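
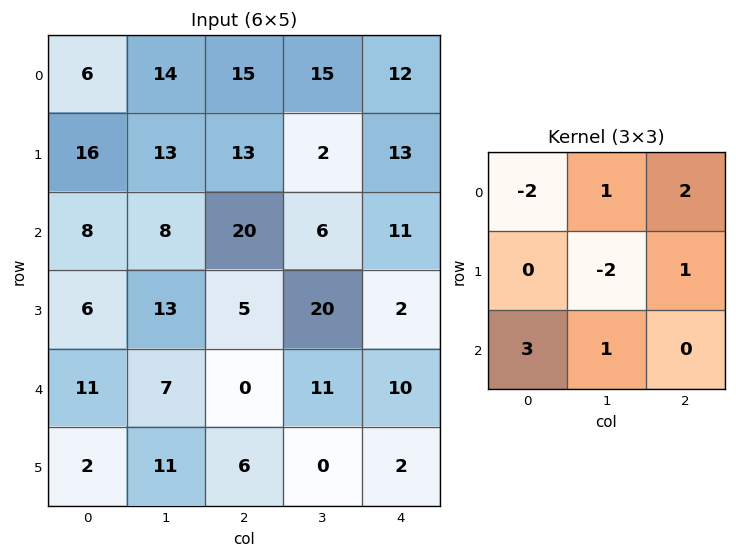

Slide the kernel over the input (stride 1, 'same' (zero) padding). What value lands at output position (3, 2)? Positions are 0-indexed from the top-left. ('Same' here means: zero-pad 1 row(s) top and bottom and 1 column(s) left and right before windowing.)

The receptive field on the zero-padded input at this output position is [8 20 6 / 13 5 20 / 7 0 11]. Elementwise product with the kernel and sum: 8·-2 + 20·1 + 6·2 + 5·-2 + 20·1 + 7·3 + 0·1.

47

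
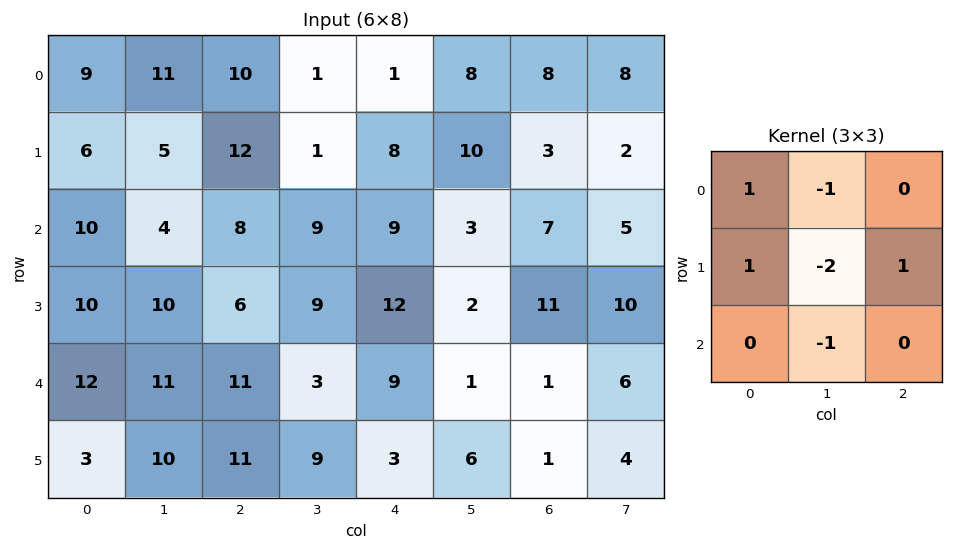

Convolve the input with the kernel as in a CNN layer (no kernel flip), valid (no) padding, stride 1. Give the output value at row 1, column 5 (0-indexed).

-10

The receptive field on the input at this output position is [10 3 2 / 3 7 5 / 2 11 10]. Elementwise product with the kernel and sum: 10·1 + 3·-1 + 3·1 + 7·-2 + 5·1 + 11·-1.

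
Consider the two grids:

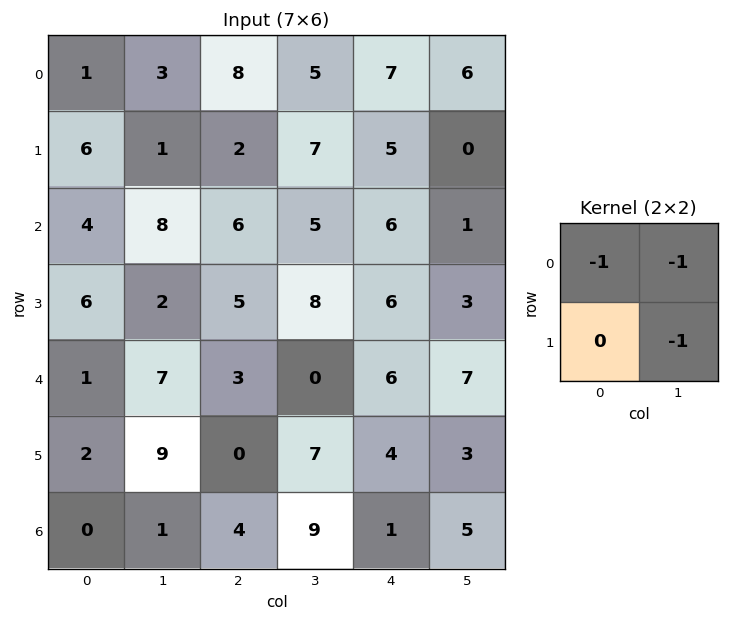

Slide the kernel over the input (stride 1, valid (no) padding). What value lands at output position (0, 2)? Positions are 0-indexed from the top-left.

The receptive field on the input at this output position is [8 5 / 2 7]. Elementwise product with the kernel and sum: 8·-1 + 5·-1 + 7·-1.

-20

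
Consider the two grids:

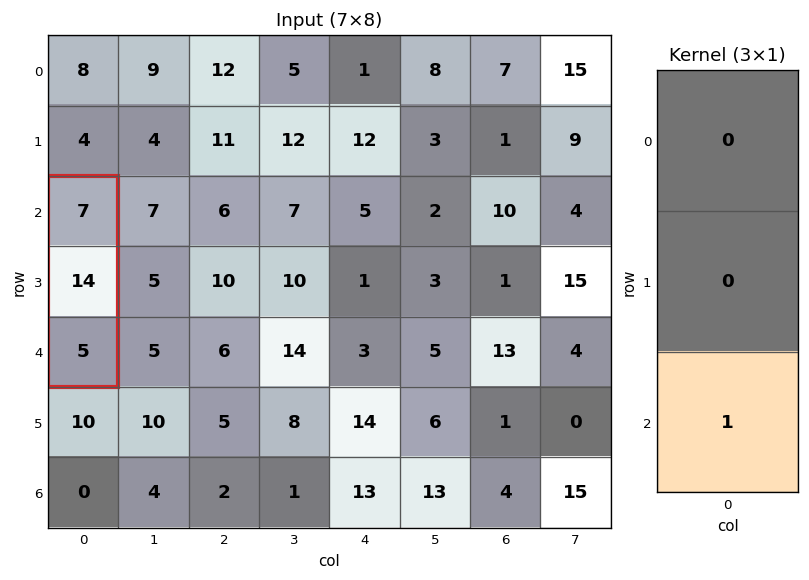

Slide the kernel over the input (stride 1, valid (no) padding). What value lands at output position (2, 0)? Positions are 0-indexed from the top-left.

The receptive field on the input at this output position is [7 / 14 / 5]. Elementwise product with the kernel and sum: 5·1.

5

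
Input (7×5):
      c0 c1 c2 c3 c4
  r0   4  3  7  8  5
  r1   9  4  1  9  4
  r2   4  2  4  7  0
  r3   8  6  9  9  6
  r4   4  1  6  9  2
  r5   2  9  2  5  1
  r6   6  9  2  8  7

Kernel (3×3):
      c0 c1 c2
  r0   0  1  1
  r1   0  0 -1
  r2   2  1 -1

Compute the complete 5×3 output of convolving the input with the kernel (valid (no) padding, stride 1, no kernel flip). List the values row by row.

Output[0,0]: The receptive field on the input at this output position is [4 3 7 / 9 4 1 / 4 2 4]. Elementwise product with the kernel and sum: 3·1 + 7·1 + 1·-1 + 4·2 + 2·1 + 4·-1.
Output[0,1]: The receptive field on the input at this output position is [3 7 8 / 4 1 9 / 2 4 7]. Elementwise product with the kernel and sum: 7·1 + 8·1 + 9·-1 + 2·2 + 4·1 + 7·-1.

15 7 24
14 15 34
0 1 20
20 24 21
24 22 15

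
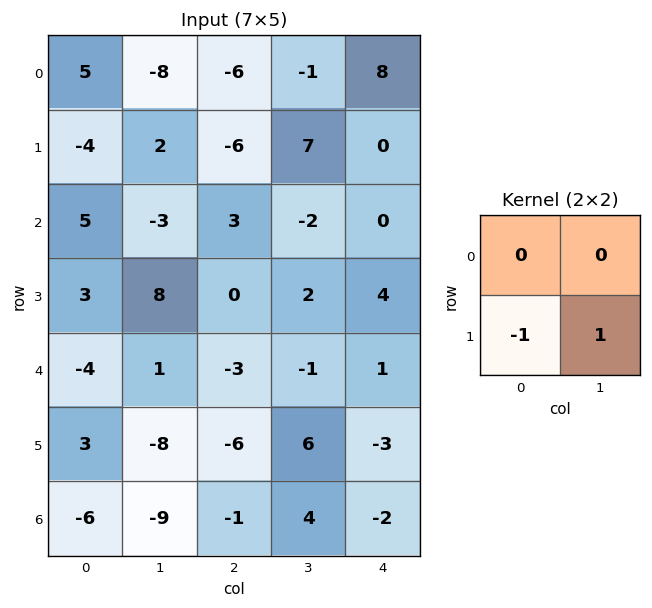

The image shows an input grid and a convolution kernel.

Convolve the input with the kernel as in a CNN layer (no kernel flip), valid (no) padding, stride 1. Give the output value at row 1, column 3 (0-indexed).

2

The receptive field on the input at this output position is [7 0 / -2 0]. Elementwise product with the kernel and sum: -2·-1 + 0·1.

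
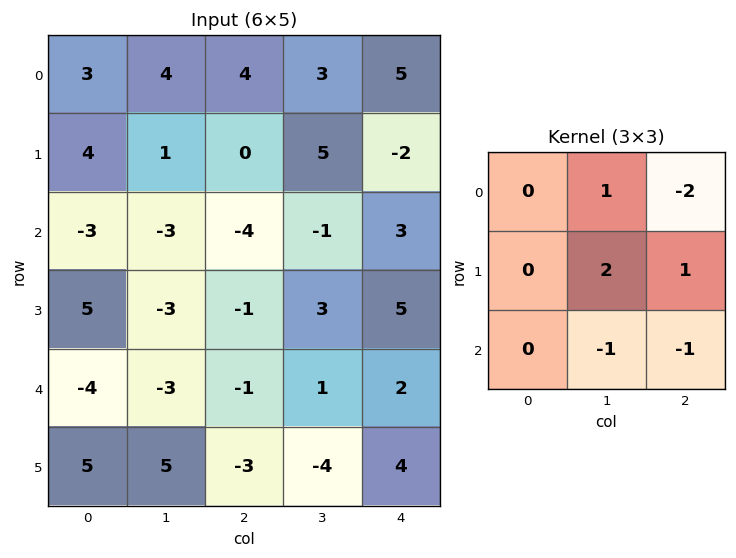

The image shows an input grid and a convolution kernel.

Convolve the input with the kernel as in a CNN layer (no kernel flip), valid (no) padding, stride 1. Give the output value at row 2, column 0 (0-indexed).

The receptive field on the input at this output position is [-3 -3 -4 / 5 -3 -1 / -4 -3 -1]. Elementwise product with the kernel and sum: -3·1 + -4·-2 + -3·2 + -1·1 + -3·-1 + -1·-1.

2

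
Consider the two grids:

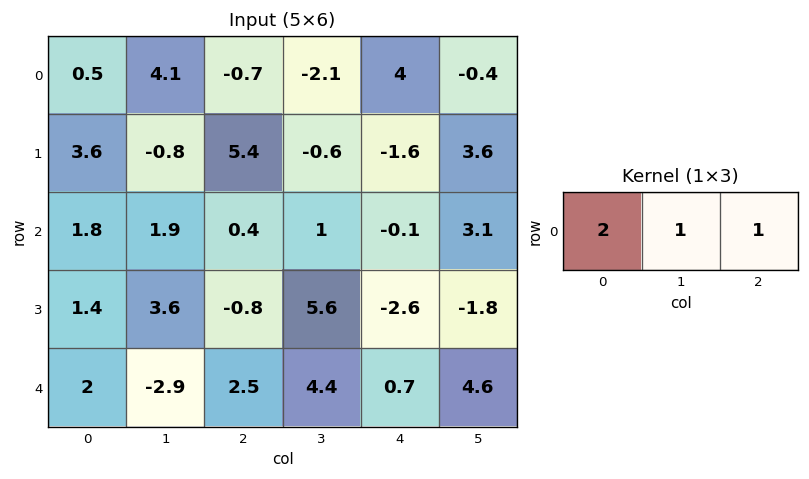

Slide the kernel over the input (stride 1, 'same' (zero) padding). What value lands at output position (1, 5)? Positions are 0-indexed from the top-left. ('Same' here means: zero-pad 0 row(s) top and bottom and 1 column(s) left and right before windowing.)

The receptive field on the zero-padded input at this output position is [-1.6 3.6 0]. Elementwise product with the kernel and sum: -1.6·2 + 3.6·1 + 0·1.

0.4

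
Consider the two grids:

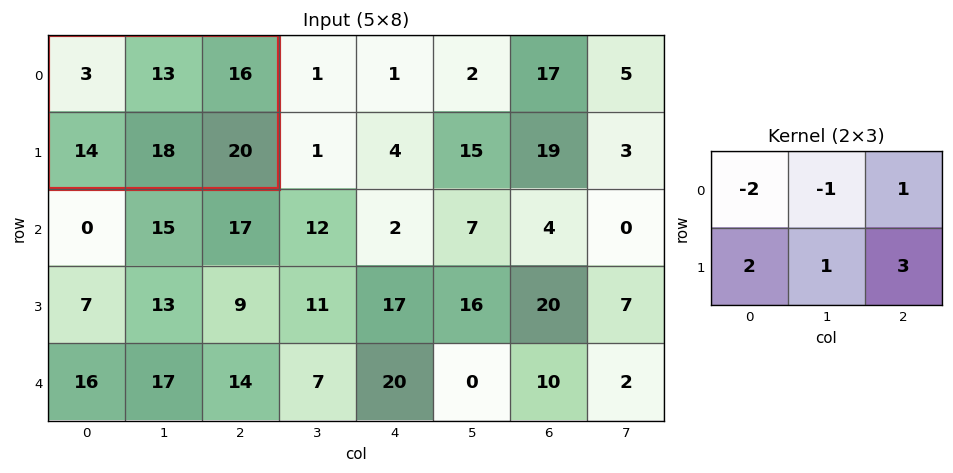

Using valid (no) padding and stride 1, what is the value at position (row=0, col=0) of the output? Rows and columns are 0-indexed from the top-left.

103

The receptive field on the input at this output position is [3 13 16 / 14 18 20]. Elementwise product with the kernel and sum: 3·-2 + 13·-1 + 16·1 + 14·2 + 18·1 + 20·3.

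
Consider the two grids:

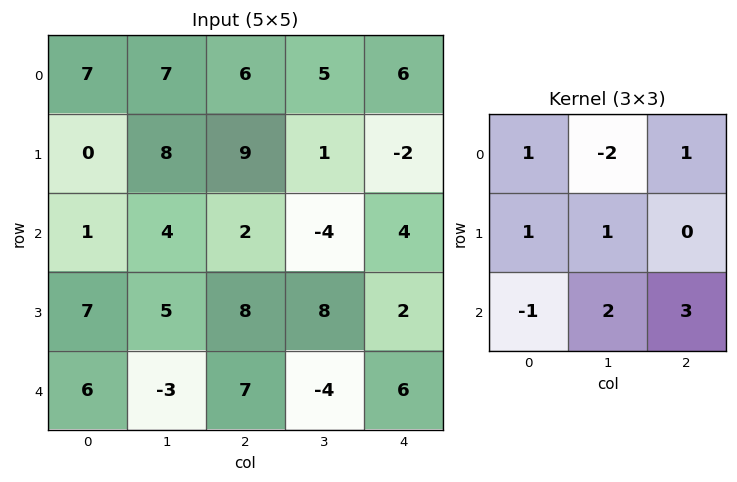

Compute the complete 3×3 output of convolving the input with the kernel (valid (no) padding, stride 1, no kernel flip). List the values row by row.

Output[0,0]: The receptive field on the input at this output position is [7 7 6 / 0 8 9 / 1 4 2]. Elementwise product with the kernel and sum: 7·1 + 7·-2 + 6·1 + 0·1 + 8·1 + 1·-1 + 4·2 + 2·3.
Output[0,1]: The receptive field on the input at this output position is [7 6 5 / 8 9 1 / 4 2 -4]. Elementwise product with the kernel and sum: 7·1 + 6·-2 + 5·1 + 8·1 + 9·1 + 4·-1 + 2·2 + -4·3.

20 5 14
25 32 17
16 14 33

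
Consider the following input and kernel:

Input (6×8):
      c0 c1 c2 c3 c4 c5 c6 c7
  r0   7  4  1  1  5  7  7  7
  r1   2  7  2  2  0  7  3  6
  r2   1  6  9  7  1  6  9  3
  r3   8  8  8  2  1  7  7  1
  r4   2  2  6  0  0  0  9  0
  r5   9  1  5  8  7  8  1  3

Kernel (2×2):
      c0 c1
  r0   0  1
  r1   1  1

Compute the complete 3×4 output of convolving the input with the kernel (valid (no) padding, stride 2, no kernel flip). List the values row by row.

13 5 14 16
22 17 14 11
12 13 15 4

Output[0,0]: The receptive field on the input at this output position is [7 4 / 2 7]. Elementwise product with the kernel and sum: 4·1 + 2·1 + 7·1.
Output[0,1]: The receptive field on the input at this output position is [1 1 / 2 2]. Elementwise product with the kernel and sum: 1·1 + 2·1 + 2·1.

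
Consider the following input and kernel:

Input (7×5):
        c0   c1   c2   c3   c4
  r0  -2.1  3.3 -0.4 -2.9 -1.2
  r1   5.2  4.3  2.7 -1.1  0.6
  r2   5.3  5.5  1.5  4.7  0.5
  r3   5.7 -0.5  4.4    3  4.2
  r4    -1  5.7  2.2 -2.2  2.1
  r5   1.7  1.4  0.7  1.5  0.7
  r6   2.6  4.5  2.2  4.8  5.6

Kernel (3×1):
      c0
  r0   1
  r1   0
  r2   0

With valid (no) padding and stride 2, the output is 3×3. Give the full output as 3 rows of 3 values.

Output[0,0]: The receptive field on the input at this output position is [-2.1 / 5.2 / 5.3]. Elementwise product with the kernel and sum: -2.1·1.

-2.1 -0.4 -1.2
5.3 1.5 0.5
-1 2.2 2.1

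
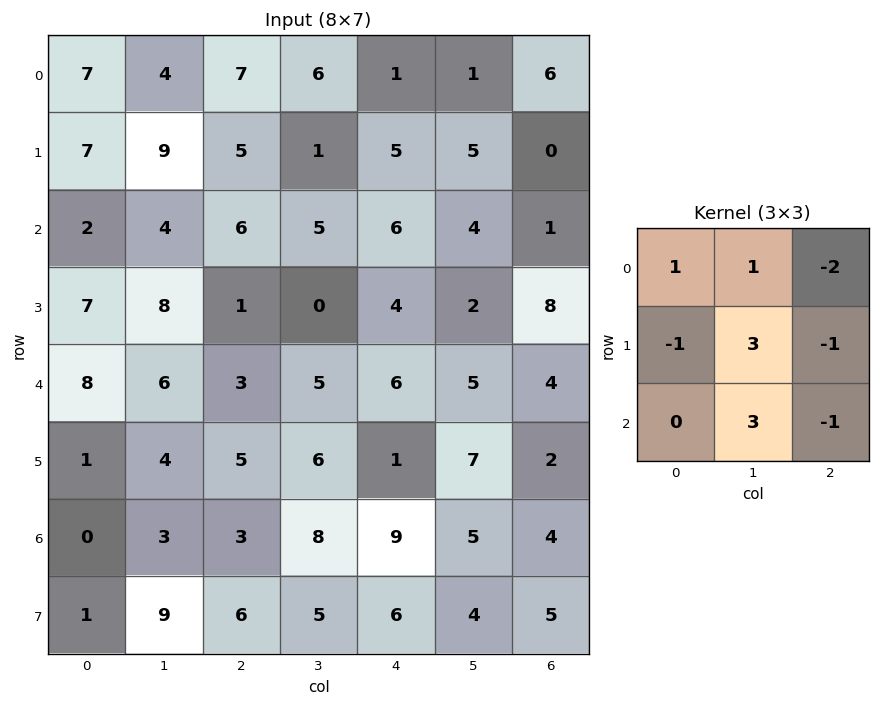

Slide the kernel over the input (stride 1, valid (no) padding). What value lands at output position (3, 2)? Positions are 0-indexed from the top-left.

The receptive field on the input at this output position is [1 0 4 / 3 5 6 / 5 6 1]. Elementwise product with the kernel and sum: 1·1 + 0·1 + 4·-2 + 3·-1 + 5·3 + 6·-1 + 6·3 + 1·-1.

16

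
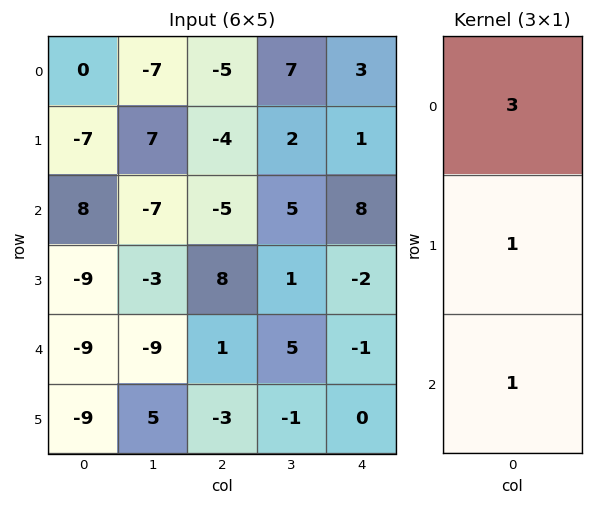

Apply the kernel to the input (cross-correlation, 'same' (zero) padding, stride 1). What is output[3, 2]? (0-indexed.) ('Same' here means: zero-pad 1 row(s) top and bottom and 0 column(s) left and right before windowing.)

-6

The receptive field on the zero-padded input at this output position is [-5 / 8 / 1]. Elementwise product with the kernel and sum: -5·3 + 8·1 + 1·1.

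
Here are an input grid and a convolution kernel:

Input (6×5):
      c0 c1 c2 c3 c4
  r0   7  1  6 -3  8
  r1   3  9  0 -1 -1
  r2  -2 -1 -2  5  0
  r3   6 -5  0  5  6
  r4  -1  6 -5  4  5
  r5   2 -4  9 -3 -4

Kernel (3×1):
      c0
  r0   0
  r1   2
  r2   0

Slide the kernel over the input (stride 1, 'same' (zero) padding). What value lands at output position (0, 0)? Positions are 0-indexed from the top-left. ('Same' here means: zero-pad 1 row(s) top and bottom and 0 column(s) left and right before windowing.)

The receptive field on the zero-padded input at this output position is [0 / 7 / 3]. Elementwise product with the kernel and sum: 7·2.

14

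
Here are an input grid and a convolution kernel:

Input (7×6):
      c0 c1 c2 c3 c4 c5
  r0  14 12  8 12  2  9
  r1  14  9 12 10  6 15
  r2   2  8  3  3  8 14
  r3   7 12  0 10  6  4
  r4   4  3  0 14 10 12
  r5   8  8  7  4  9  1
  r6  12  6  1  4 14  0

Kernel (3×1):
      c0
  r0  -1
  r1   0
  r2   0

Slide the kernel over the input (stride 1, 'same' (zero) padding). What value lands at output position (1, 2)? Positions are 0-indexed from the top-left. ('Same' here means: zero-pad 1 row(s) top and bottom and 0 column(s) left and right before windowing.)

-8

The receptive field on the zero-padded input at this output position is [8 / 12 / 3]. Elementwise product with the kernel and sum: 8·-1.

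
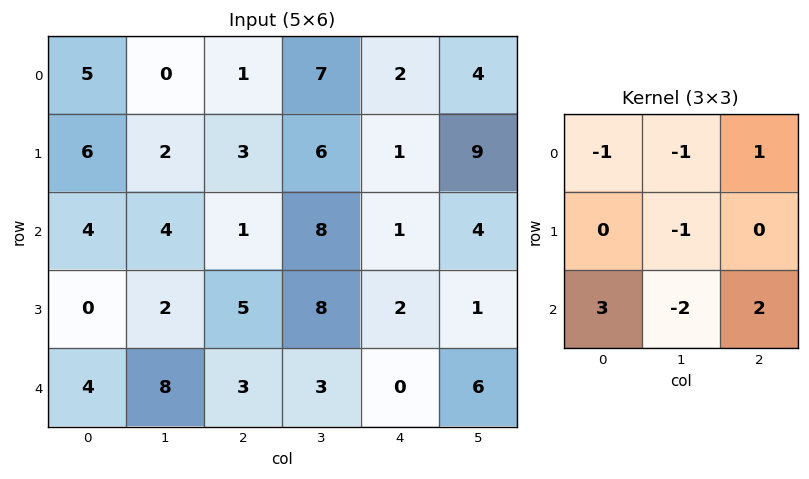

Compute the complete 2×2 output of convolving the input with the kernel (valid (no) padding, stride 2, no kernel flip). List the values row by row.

0 -23
-7 -13

Output[0,0]: The receptive field on the input at this output position is [5 0 1 / 6 2 3 / 4 4 1]. Elementwise product with the kernel and sum: 5·-1 + 0·-1 + 1·1 + 2·-1 + 4·3 + 4·-2 + 1·2.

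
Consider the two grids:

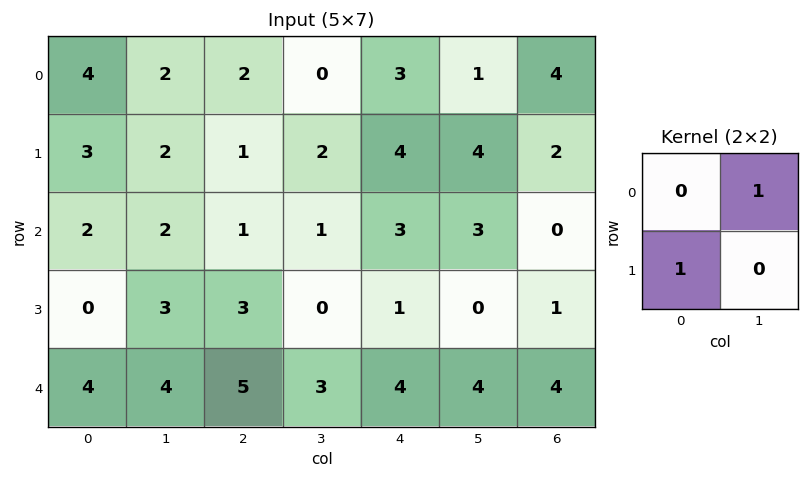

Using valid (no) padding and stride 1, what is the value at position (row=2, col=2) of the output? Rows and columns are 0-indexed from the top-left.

The receptive field on the input at this output position is [1 1 / 3 0]. Elementwise product with the kernel and sum: 1·1 + 3·1.

4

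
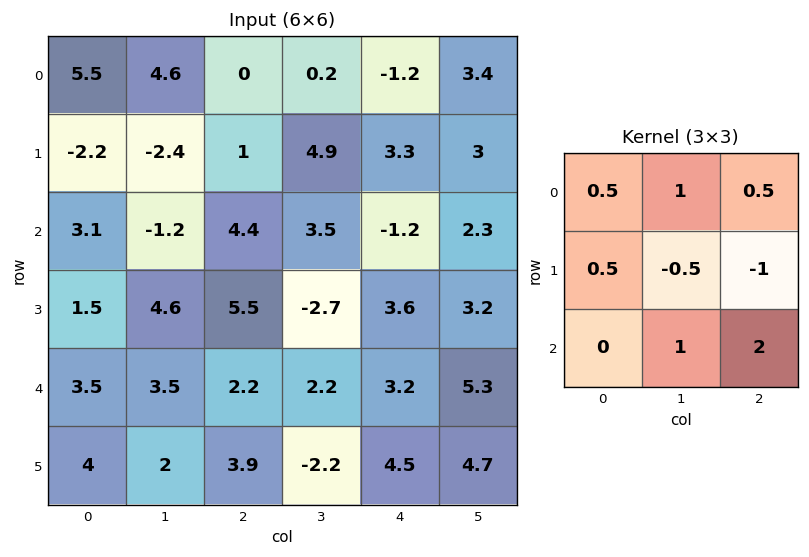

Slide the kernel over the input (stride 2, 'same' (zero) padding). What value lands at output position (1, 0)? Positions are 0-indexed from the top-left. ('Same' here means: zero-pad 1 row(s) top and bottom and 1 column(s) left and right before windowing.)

6.95

The receptive field on the zero-padded input at this output position is [0 -2.2 -2.4 / 0 3.1 -1.2 / 0 1.5 4.6]. Elementwise product with the kernel and sum: 0·0.5 + -2.2·1 + -2.4·0.5 + 0·0.5 + 3.1·-0.5 + -1.2·-1 + 1.5·1 + 4.6·2.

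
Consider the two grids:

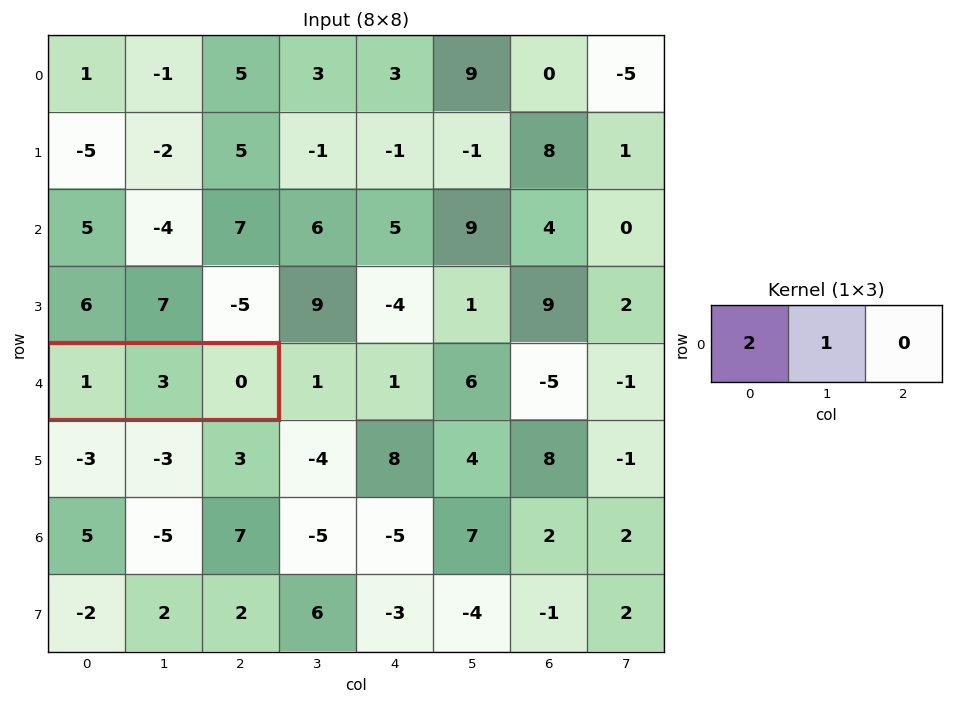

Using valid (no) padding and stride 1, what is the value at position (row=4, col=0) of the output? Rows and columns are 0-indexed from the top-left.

5

The receptive field on the input at this output position is [1 3 0]. Elementwise product with the kernel and sum: 1·2 + 3·1.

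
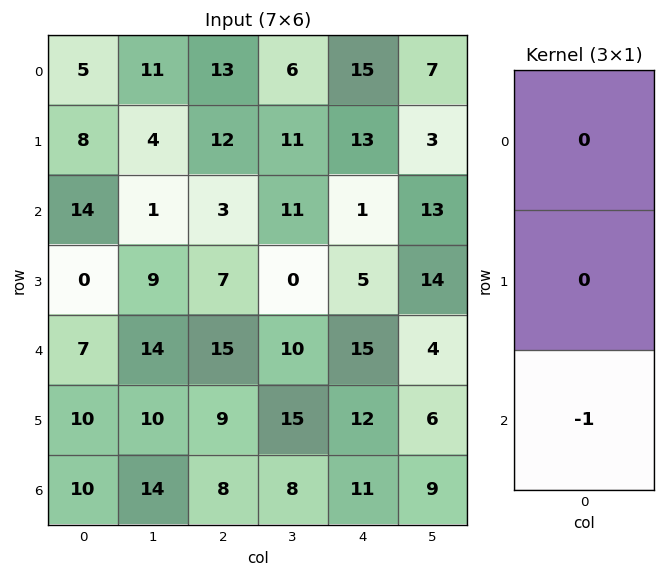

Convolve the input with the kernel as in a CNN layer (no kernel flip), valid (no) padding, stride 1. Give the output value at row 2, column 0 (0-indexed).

-7

The receptive field on the input at this output position is [14 / 0 / 7]. Elementwise product with the kernel and sum: 7·-1.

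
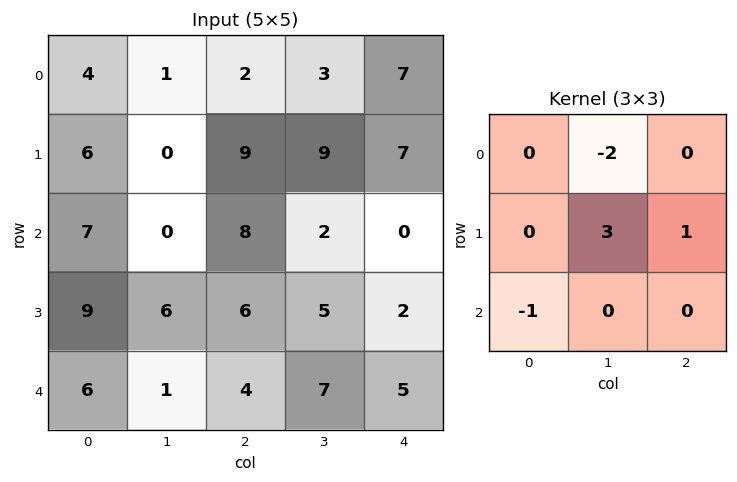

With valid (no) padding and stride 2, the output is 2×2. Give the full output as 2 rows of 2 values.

Output[0,0]: The receptive field on the input at this output position is [4 1 2 / 6 0 9 / 7 0 8]. Elementwise product with the kernel and sum: 1·-2 + 0·3 + 9·1 + 7·-1.

0 20
18 9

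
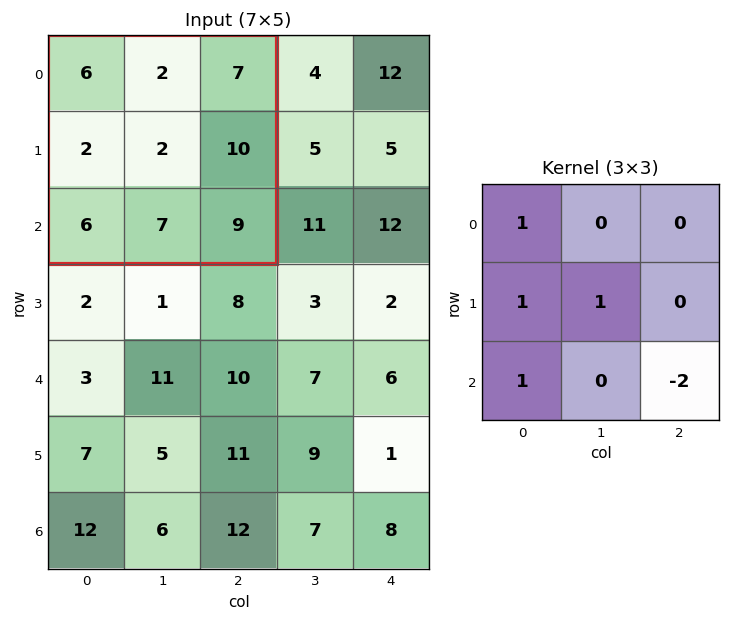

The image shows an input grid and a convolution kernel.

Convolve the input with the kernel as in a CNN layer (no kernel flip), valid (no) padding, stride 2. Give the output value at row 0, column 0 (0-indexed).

The receptive field on the input at this output position is [6 2 7 / 2 2 10 / 6 7 9]. Elementwise product with the kernel and sum: 6·1 + 2·1 + 2·1 + 6·1 + 9·-2.

-2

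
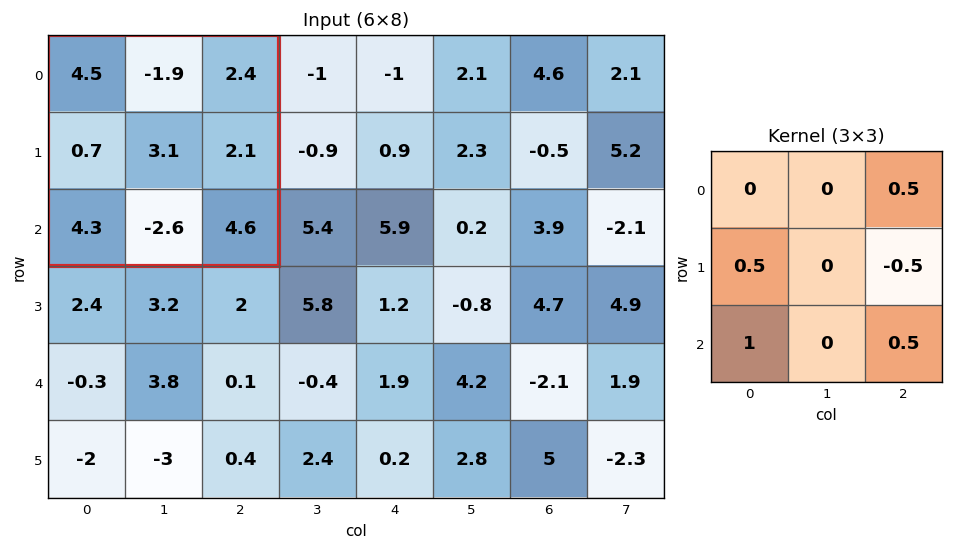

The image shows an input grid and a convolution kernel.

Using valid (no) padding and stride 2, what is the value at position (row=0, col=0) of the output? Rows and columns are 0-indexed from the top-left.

The receptive field on the input at this output position is [4.5 -1.9 2.4 / 0.7 3.1 2.1 / 4.3 -2.6 4.6]. Elementwise product with the kernel and sum: 2.4·0.5 + 0.7·0.5 + 2.1·-0.5 + 4.3·1 + 4.6·0.5.

7.1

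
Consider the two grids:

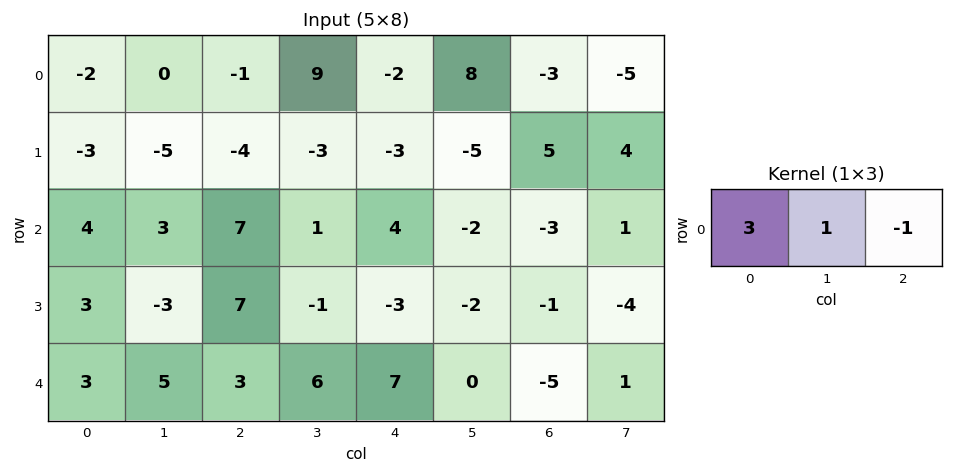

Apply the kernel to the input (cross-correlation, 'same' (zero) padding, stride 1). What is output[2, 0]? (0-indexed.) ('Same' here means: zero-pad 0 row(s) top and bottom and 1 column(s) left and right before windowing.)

The receptive field on the zero-padded input at this output position is [0 4 3]. Elementwise product with the kernel and sum: 0·3 + 4·1 + 3·-1.

1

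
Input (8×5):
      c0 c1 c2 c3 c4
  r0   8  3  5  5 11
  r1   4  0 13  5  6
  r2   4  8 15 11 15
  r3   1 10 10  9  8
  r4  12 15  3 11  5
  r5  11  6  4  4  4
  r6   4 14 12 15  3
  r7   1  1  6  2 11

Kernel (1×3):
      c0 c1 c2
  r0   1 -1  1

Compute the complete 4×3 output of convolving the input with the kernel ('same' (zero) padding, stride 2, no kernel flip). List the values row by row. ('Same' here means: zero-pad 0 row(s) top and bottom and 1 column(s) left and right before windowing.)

Output[0,0]: The receptive field on the zero-padded input at this output position is [0 8 3]. Elementwise product with the kernel and sum: 0·1 + 8·-1 + 3·1.

-5 3 -6
4 4 -4
3 23 6
10 17 12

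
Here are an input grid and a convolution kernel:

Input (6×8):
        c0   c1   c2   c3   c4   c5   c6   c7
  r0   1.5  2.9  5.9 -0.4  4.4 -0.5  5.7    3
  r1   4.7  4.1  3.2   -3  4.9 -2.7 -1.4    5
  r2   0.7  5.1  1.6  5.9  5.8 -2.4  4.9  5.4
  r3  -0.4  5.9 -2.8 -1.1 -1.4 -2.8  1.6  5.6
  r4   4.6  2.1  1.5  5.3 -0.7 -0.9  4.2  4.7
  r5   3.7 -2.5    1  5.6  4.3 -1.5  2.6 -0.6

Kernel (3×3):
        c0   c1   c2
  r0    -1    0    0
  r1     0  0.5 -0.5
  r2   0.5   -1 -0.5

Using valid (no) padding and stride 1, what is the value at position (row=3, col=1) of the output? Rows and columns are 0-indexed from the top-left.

-12.85

The receptive field on the input at this output position is [5.9 -2.8 -1.1 / 2.1 1.5 5.3 / -2.5 1 5.6]. Elementwise product with the kernel and sum: 5.9·-1 + 1.5·0.5 + 5.3·-0.5 + -2.5·0.5 + 1·-1 + 5.6·-0.5.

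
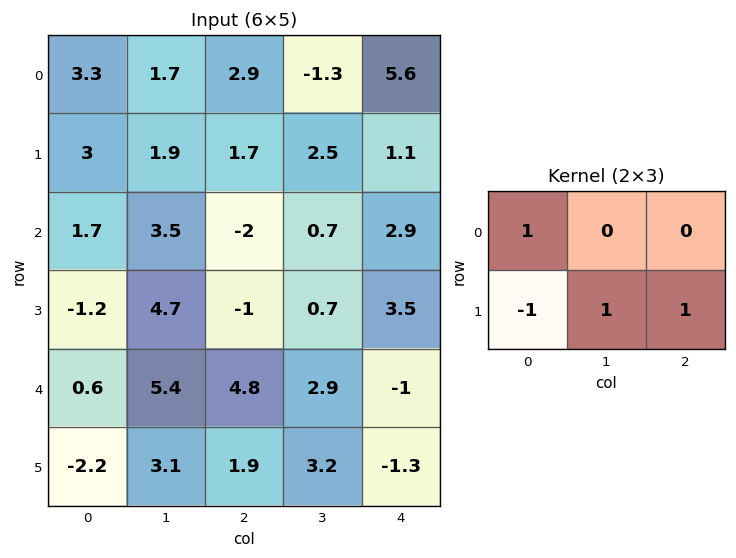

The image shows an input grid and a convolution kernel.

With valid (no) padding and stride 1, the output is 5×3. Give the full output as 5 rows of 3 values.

3.9 4 4.8
2.8 -2.9 7.3
6.6 -1.5 3.2
8.4 7 -3.9
7.8 7.4 4.8

Output[0,0]: The receptive field on the input at this output position is [3.3 1.7 2.9 / 3 1.9 1.7]. Elementwise product with the kernel and sum: 3.3·1 + 3·-1 + 1.9·1 + 1.7·1.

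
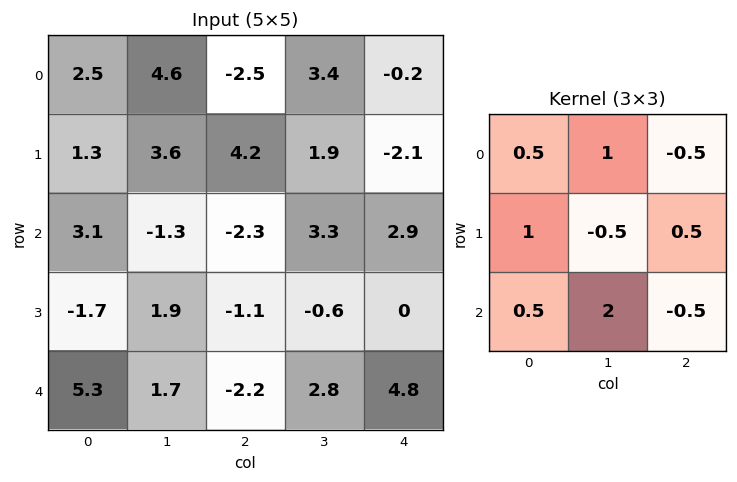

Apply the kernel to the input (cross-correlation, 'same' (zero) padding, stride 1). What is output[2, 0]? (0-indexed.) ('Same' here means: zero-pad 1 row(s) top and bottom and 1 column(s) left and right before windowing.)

The receptive field on the zero-padded input at this output position is [0 1.3 3.6 / 0 3.1 -1.3 / 0 -1.7 1.9]. Elementwise product with the kernel and sum: 0·0.5 + 1.3·1 + 3.6·-0.5 + 0·1 + 3.1·-0.5 + -1.3·0.5 + 0·0.5 + -1.7·2 + 1.9·-0.5.

-7.05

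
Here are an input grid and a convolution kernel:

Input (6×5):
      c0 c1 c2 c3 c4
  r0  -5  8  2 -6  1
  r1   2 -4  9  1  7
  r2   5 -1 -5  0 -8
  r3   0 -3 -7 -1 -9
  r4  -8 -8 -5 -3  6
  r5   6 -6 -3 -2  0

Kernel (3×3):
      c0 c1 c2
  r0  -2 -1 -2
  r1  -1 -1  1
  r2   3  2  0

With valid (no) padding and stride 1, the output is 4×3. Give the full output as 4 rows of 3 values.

22 -23 -18
-33 -20 -59
-43 -18 4
34 1 34

Output[0,0]: The receptive field on the input at this output position is [-5 8 2 / 2 -4 9 / 5 -1 -5]. Elementwise product with the kernel and sum: -5·-2 + 8·-1 + 2·-2 + 2·-1 + -4·-1 + 9·1 + 5·3 + -1·2.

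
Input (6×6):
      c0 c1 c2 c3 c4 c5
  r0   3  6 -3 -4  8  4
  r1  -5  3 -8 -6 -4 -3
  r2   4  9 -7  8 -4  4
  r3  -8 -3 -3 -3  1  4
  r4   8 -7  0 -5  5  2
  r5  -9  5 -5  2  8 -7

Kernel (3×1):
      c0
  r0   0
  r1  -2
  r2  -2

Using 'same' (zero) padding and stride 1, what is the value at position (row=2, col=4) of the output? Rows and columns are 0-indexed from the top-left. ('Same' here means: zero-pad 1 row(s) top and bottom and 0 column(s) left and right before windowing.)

The receptive field on the zero-padded input at this output position is [-4 / -4 / 1]. Elementwise product with the kernel and sum: -4·-2 + 1·-2.

6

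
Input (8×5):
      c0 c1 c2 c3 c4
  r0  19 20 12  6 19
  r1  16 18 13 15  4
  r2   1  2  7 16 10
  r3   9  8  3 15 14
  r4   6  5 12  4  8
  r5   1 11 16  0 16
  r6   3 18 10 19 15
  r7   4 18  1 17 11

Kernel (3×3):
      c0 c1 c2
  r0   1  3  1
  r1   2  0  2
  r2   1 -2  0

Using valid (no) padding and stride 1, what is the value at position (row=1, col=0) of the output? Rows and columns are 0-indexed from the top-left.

The receptive field on the input at this output position is [16 18 13 / 1 2 7 / 9 8 3]. Elementwise product with the kernel and sum: 16·1 + 18·3 + 13·1 + 1·2 + 7·2 + 9·1 + 8·-2.

92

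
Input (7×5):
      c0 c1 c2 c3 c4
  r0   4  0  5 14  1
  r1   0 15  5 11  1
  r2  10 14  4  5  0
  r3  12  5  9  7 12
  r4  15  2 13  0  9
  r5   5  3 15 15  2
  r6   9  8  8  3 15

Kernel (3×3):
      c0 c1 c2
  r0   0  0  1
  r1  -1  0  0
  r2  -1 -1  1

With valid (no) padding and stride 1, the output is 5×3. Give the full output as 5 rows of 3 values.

Output[0,0]: The receptive field on the input at this output position is [4 0 5 / 0 15 5 / 10 14 4]. Elementwise product with the kernel and sum: 5·1 + 0·-1 + 10·-1 + 14·-1 + 4·1.

-15 -14 -13
-13 -10 -7
-12 -15 -13
1 2 -29
-1 -16 -2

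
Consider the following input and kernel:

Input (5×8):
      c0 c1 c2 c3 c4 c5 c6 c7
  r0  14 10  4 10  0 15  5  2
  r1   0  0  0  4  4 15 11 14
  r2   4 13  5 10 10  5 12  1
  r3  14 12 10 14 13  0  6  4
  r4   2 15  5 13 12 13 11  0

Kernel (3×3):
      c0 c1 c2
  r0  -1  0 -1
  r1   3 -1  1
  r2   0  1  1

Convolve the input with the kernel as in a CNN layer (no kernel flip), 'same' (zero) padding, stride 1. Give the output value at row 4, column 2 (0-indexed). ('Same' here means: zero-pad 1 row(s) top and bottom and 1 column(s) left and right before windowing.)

The receptive field on the zero-padded input at this output position is [12 10 14 / 15 5 13 / 0 0 0]. Elementwise product with the kernel and sum: 12·-1 + 14·-1 + 15·3 + 5·-1 + 13·1 + 0·1 + 0·1.

27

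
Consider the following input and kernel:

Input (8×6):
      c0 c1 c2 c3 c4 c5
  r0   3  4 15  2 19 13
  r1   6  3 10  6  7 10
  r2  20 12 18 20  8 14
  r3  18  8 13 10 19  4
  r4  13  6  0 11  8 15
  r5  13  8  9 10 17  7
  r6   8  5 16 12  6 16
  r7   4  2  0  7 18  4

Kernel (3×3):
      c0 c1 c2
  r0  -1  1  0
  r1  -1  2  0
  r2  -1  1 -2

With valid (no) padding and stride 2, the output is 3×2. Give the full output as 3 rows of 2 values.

Output[0,0]: The receptive field on the input at this output position is [3 4 15 / 6 3 10 / 20 12 18]. Elementwise product with the kernel and sum: 3·-1 + 4·1 + 6·-1 + 3·2 + 20·-1 + 12·1 + 18·-2.

-43 -25
-17 4
-39 6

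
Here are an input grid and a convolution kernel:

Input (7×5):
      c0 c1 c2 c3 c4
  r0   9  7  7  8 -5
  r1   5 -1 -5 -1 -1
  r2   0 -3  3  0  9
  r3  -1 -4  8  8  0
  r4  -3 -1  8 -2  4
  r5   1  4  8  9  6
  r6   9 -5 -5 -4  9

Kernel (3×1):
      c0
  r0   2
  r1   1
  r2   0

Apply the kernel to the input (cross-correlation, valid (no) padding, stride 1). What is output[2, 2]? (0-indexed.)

The receptive field on the input at this output position is [3 / 8 / 8]. Elementwise product with the kernel and sum: 3·2 + 8·1.

14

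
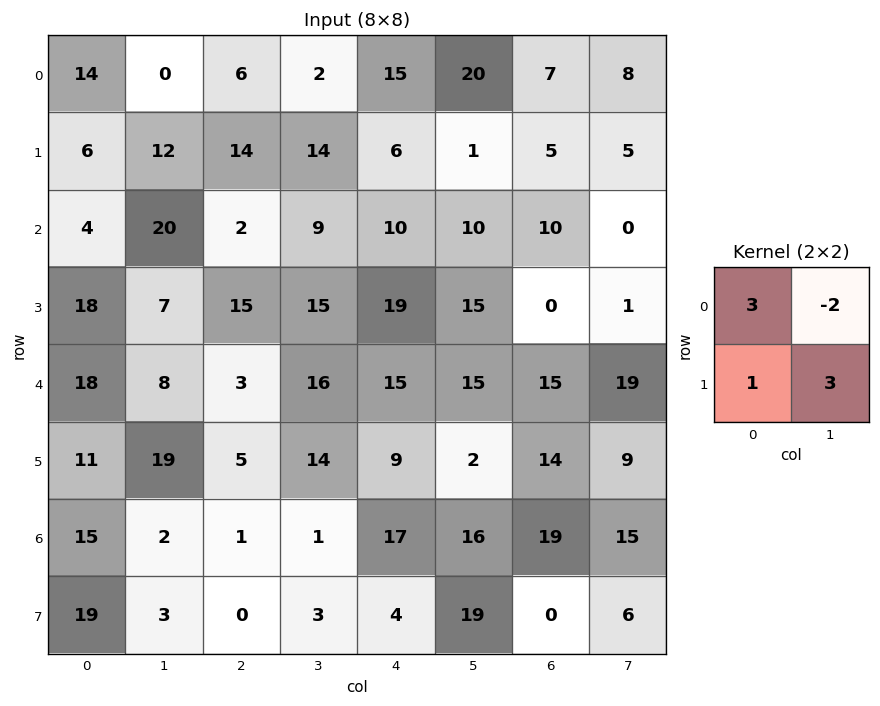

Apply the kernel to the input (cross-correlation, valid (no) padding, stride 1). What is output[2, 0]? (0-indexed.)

The receptive field on the input at this output position is [4 20 / 18 7]. Elementwise product with the kernel and sum: 4·3 + 20·-2 + 18·1 + 7·3.

11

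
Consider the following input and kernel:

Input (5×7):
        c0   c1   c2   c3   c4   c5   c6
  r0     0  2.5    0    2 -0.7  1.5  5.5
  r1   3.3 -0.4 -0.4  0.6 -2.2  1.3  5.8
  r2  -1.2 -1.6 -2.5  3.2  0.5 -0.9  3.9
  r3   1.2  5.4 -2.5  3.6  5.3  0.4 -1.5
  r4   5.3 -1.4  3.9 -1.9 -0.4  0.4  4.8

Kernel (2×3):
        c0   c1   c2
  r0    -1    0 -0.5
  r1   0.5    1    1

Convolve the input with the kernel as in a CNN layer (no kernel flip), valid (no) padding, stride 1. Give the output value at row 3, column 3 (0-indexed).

The receptive field on the input at this output position is [3.6 5.3 0.4 / -1.9 -0.4 0.4]. Elementwise product with the kernel and sum: 3.6·-1 + 0.4·-0.5 + -1.9·0.5 + -0.4·1 + 0.4·1.

-4.75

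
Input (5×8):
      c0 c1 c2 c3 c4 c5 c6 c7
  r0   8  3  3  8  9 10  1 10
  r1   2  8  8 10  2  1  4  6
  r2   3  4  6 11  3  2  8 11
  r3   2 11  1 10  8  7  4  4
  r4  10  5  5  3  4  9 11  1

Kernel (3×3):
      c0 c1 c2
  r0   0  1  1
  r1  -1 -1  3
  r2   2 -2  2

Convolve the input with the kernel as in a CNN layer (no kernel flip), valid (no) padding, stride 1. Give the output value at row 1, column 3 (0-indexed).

The receptive field on the input at this output position is [10 2 1 / 11 3 2 / 10 8 7]. Elementwise product with the kernel and sum: 2·1 + 1·1 + 11·-1 + 3·-1 + 2·3 + 10·2 + 8·-2 + 7·2.

13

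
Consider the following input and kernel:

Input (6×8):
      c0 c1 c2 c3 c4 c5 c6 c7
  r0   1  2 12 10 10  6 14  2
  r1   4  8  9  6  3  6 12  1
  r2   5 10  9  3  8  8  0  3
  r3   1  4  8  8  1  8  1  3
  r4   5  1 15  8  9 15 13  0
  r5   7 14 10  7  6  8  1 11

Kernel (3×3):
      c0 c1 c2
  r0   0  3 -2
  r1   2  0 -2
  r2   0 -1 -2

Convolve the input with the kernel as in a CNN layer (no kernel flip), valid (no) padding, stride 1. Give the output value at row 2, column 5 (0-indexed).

The receptive field on the input at this output position is [8 0 3 / 8 1 3 / 15 13 0]. Elementwise product with the kernel and sum: 0·3 + 3·-2 + 8·2 + 3·-2 + 13·-1 + 0·-2.

-9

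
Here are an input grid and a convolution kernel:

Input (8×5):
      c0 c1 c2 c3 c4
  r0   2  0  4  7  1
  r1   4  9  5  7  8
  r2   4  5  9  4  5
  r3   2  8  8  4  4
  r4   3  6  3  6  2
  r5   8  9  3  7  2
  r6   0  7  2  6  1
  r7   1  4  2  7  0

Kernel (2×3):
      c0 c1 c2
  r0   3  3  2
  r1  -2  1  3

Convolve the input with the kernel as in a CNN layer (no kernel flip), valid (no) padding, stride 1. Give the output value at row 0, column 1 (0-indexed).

The receptive field on the input at this output position is [0 4 7 / 9 5 7]. Elementwise product with the kernel and sum: 0·3 + 4·3 + 7·2 + 9·-2 + 5·1 + 7·3.

34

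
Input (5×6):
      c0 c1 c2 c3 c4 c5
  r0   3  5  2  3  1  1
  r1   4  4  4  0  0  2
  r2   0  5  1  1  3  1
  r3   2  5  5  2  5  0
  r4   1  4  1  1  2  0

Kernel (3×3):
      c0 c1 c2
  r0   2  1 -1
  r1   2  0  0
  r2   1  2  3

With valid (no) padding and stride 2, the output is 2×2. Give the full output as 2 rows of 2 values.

30 26
20 19

Output[0,0]: The receptive field on the input at this output position is [3 5 2 / 4 4 4 / 0 5 1]. Elementwise product with the kernel and sum: 3·2 + 5·1 + 2·-1 + 4·2 + 0·1 + 5·2 + 1·3.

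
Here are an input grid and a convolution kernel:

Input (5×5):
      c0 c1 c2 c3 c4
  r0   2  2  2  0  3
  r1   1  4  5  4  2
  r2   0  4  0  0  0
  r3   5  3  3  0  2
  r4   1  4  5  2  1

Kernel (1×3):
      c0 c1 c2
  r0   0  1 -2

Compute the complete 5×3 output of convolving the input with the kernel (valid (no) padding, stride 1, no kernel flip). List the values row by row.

-2 2 -6
-6 -3 0
4 0 0
-3 3 -4
-6 1 0

Output[0,0]: The receptive field on the input at this output position is [2 2 2]. Elementwise product with the kernel and sum: 2·1 + 2·-2.
Output[0,1]: The receptive field on the input at this output position is [2 2 0]. Elementwise product with the kernel and sum: 2·1 + 0·-2.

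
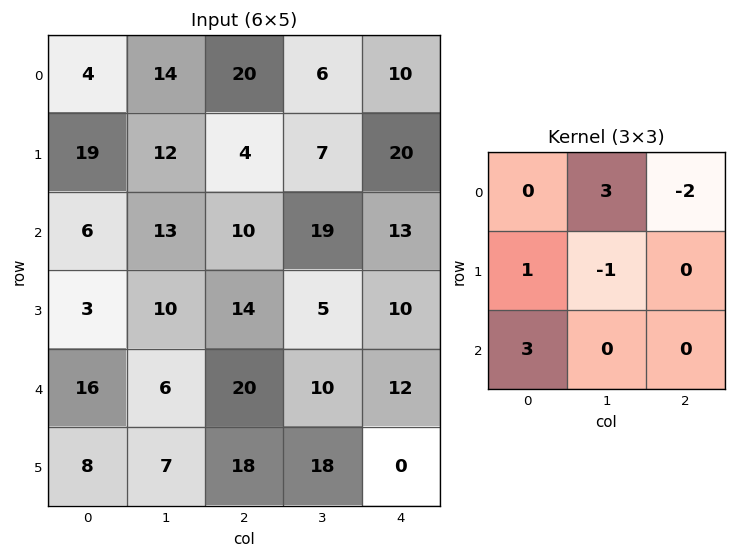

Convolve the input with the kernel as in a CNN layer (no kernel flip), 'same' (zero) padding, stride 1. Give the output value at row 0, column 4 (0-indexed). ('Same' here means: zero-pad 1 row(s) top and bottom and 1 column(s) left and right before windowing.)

The receptive field on the zero-padded input at this output position is [0 0 0 / 6 10 0 / 7 20 0]. Elementwise product with the kernel and sum: 0·3 + 0·-2 + 6·1 + 10·-1 + 7·3.

17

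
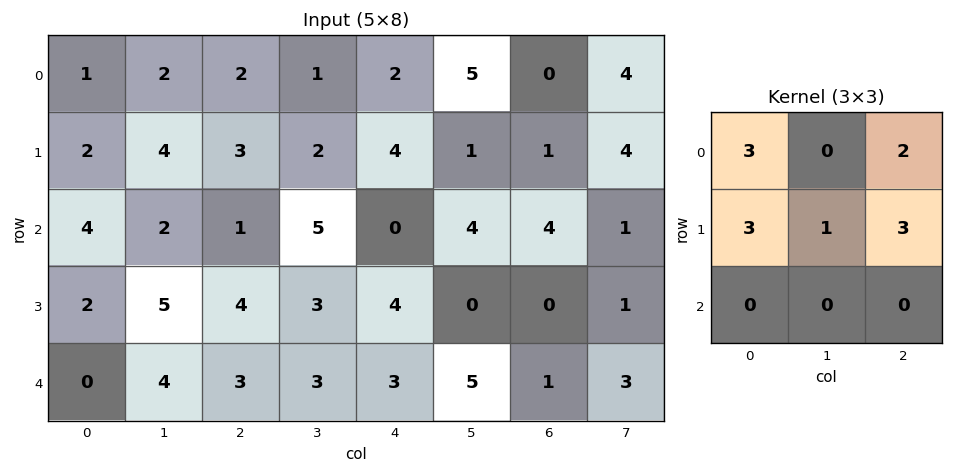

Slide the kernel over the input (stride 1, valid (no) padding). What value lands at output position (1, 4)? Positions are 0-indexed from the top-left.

30

The receptive field on the input at this output position is [4 1 1 / 0 4 4 / 4 0 0]. Elementwise product with the kernel and sum: 4·3 + 1·2 + 0·3 + 4·1 + 4·3.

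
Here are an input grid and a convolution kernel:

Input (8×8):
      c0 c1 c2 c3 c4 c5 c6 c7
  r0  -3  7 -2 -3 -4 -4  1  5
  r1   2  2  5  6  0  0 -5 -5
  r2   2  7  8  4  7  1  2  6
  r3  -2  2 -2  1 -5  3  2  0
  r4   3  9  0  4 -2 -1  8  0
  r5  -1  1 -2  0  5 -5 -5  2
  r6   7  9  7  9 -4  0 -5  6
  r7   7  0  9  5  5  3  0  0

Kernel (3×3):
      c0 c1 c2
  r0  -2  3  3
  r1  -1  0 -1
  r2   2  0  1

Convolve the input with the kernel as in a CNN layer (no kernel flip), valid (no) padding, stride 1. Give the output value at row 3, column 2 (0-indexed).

-5

The receptive field on the input at this output position is [-2 1 -5 / 0 4 -2 / -2 0 5]. Elementwise product with the kernel and sum: -2·-2 + 1·3 + -5·3 + 0·-1 + -2·-1 + -2·2 + 5·1.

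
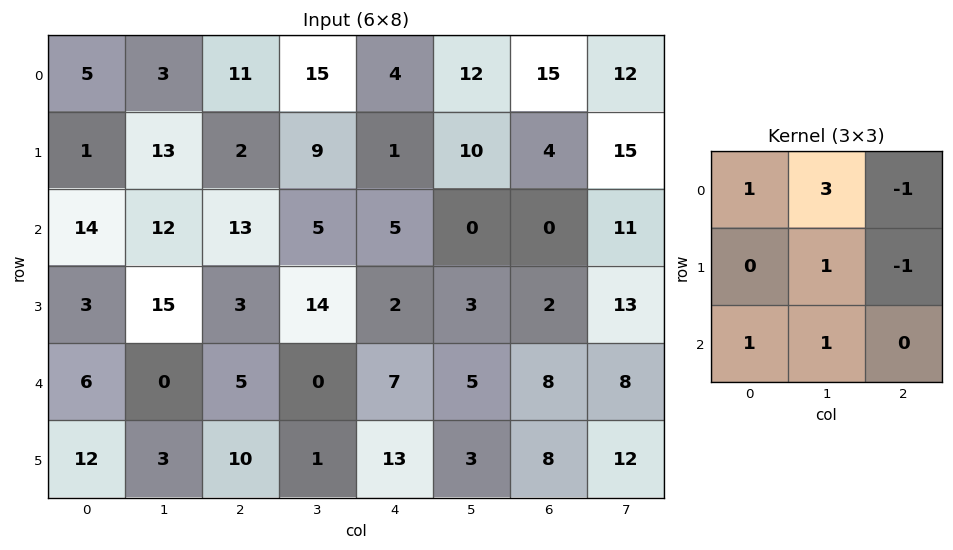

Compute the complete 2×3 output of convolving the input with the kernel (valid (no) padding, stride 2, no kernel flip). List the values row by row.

40 78 36
55 40 18

Output[0,0]: The receptive field on the input at this output position is [5 3 11 / 1 13 2 / 14 12 13]. Elementwise product with the kernel and sum: 5·1 + 3·3 + 11·-1 + 13·1 + 2·-1 + 14·1 + 12·1.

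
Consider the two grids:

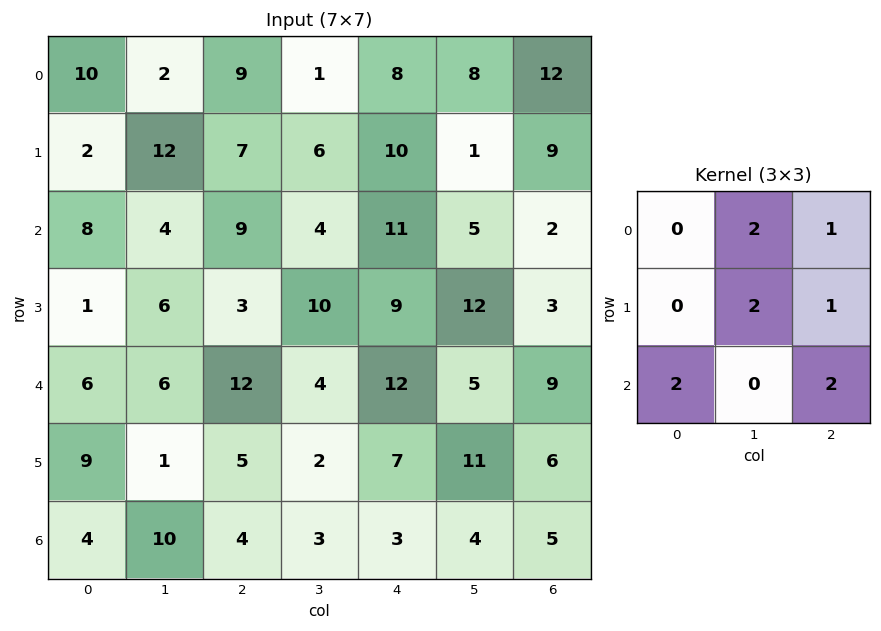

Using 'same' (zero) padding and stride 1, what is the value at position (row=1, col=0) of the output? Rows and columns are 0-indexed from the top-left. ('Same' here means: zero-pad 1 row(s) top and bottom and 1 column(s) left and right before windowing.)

46

The receptive field on the zero-padded input at this output position is [0 10 2 / 0 2 12 / 0 8 4]. Elementwise product with the kernel and sum: 10·2 + 2·1 + 2·2 + 12·1 + 0·2 + 4·2.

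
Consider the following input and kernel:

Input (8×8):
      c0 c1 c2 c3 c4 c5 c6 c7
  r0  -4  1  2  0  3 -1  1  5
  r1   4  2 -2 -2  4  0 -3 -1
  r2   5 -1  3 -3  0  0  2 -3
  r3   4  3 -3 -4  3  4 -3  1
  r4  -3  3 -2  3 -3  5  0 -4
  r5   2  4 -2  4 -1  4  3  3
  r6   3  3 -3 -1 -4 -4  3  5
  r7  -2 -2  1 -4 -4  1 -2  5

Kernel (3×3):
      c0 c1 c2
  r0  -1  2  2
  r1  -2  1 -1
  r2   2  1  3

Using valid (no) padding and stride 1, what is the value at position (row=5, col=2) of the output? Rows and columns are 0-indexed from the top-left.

3

The receptive field on the input at this output position is [-2 4 -1 / -3 -1 -4 / 1 -4 -4]. Elementwise product with the kernel and sum: -2·-1 + 4·2 + -1·2 + -3·-2 + -1·1 + -4·-1 + 1·2 + -4·1 + -4·3.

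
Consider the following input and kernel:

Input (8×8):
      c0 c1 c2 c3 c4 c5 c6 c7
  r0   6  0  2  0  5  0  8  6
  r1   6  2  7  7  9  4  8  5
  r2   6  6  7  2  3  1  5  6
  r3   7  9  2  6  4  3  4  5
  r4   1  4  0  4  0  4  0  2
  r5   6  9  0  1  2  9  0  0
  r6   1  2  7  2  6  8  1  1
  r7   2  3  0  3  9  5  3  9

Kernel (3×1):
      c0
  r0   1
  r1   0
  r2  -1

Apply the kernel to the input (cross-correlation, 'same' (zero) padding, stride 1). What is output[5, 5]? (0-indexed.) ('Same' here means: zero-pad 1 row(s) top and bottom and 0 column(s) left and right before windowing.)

-4

The receptive field on the zero-padded input at this output position is [4 / 9 / 8]. Elementwise product with the kernel and sum: 4·1 + 8·-1.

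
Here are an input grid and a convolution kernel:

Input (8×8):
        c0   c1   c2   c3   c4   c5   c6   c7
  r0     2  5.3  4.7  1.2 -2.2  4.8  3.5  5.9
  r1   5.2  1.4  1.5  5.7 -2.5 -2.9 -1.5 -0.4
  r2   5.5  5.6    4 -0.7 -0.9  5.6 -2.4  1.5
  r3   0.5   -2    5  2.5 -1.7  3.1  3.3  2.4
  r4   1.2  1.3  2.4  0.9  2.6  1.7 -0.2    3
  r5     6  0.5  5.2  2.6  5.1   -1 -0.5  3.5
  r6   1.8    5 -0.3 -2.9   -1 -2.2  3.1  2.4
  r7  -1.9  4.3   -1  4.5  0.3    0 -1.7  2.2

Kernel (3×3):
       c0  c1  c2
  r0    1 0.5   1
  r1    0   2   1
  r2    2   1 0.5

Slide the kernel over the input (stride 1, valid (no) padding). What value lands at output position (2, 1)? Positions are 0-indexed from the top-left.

24.85

The receptive field on the input at this output position is [5.6 4 -0.7 / -2 5 2.5 / 1.3 2.4 0.9]. Elementwise product with the kernel and sum: 5.6·1 + 4·0.5 + -0.7·1 + 5·2 + 2.5·1 + 1.3·2 + 2.4·1 + 0.9·0.5.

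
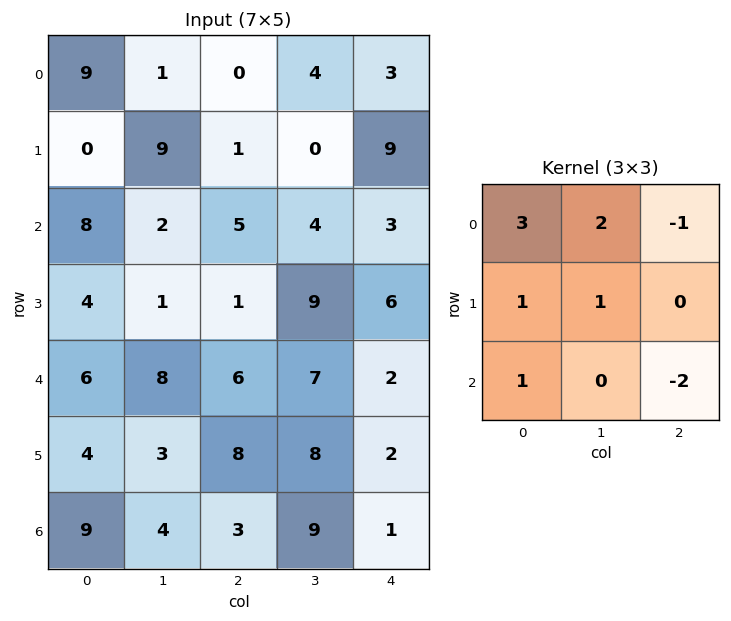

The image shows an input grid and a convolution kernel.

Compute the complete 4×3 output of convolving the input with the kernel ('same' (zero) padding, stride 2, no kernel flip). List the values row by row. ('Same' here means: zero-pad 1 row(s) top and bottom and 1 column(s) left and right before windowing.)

-9 10 7
-3 19 34
7 -3 56
14 24 38

Output[0,0]: The receptive field on the zero-padded input at this output position is [0 0 0 / 0 9 1 / 0 0 9]. Elementwise product with the kernel and sum: 0·3 + 0·2 + 0·-1 + 0·1 + 9·1 + 0·1 + 9·-2.
Output[0,1]: The receptive field on the zero-padded input at this output position is [0 0 0 / 1 0 4 / 9 1 0]. Elementwise product with the kernel and sum: 0·3 + 0·2 + 0·-1 + 1·1 + 0·1 + 9·1 + 0·-2.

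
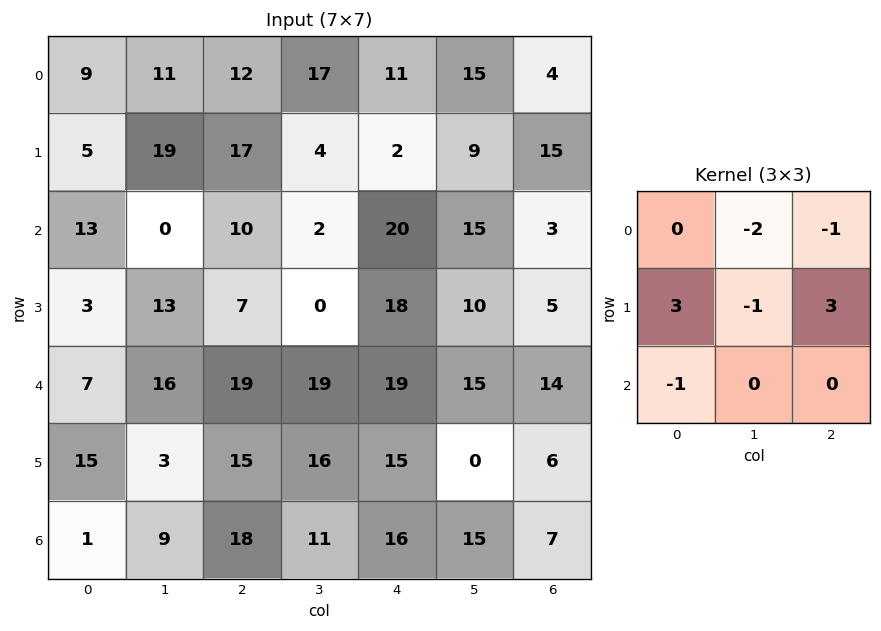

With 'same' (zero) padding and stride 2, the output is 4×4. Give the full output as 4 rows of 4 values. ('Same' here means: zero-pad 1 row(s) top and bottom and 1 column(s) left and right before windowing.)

Output[0,0]: The receptive field on the zero-padded input at this output position is [0 0 0 / 0 9 11 / 0 5 19]. Elementwise product with the kernel and sum: 0·-2 + 0·-1 + 0·3 + 9·-1 + 11·3 + 0·-1.

24 53 81 32
-42 -55 18 2
22 69 21 21
-7 -4 32 26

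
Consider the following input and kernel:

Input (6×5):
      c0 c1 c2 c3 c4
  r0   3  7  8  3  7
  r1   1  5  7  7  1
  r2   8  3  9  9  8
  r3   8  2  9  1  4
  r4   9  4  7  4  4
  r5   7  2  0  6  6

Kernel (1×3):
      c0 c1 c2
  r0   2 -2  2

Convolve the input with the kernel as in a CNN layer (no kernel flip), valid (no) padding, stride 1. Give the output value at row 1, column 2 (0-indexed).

2

The receptive field on the input at this output position is [7 7 1]. Elementwise product with the kernel and sum: 7·2 + 7·-2 + 1·2.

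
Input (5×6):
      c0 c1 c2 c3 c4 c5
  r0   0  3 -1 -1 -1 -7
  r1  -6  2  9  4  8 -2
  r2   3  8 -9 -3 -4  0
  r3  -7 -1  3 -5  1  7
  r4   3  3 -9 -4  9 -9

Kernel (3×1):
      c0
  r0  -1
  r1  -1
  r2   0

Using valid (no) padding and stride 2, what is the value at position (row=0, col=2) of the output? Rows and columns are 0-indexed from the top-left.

The receptive field on the input at this output position is [-1 / 8 / -4]. Elementwise product with the kernel and sum: -1·-1 + 8·-1.

-7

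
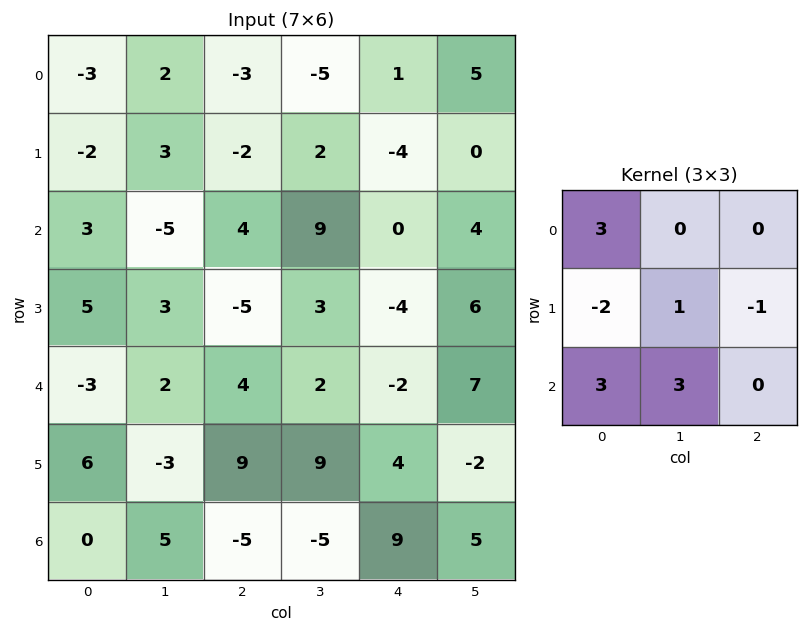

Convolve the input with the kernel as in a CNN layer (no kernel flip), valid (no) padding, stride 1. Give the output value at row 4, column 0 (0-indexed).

-18

The receptive field on the input at this output position is [-3 2 4 / 6 -3 9 / 0 5 -5]. Elementwise product with the kernel and sum: -3·3 + 6·-2 + -3·1 + 9·-1 + 0·3 + 5·3.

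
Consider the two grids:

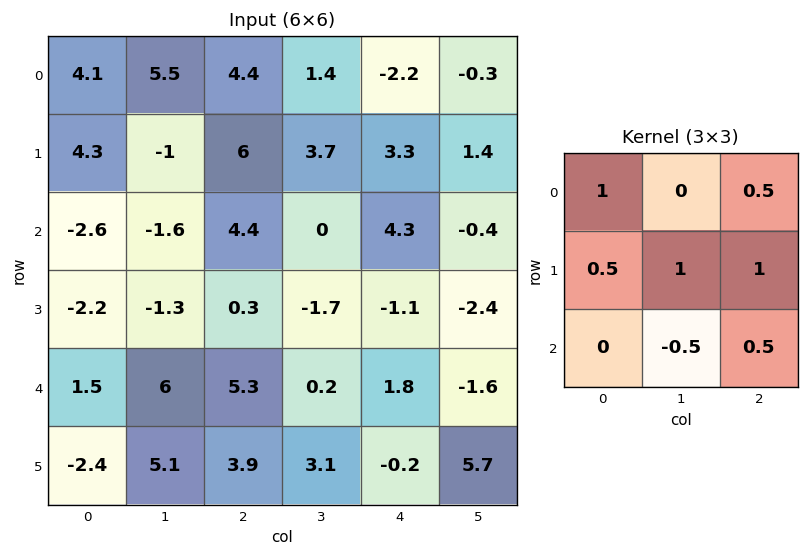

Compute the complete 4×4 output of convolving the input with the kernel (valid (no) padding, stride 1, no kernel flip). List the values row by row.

16.45 13.2 15.45 5.45
9.6 3.45 14.45 7.65
-2.85 -6.2 4.7 -6.25
9.4 5.95 2.75 0.35

Output[0,0]: The receptive field on the input at this output position is [4.1 5.5 4.4 / 4.3 -1 6 / -2.6 -1.6 4.4]. Elementwise product with the kernel and sum: 4.1·1 + 4.4·0.5 + 4.3·0.5 + -1·1 + 6·1 + -1.6·-0.5 + 4.4·0.5.
Output[0,1]: The receptive field on the input at this output position is [5.5 4.4 1.4 / -1 6 3.7 / -1.6 4.4 0]. Elementwise product with the kernel and sum: 5.5·1 + 1.4·0.5 + -1·0.5 + 6·1 + 3.7·1 + 4.4·-0.5 + 0·0.5.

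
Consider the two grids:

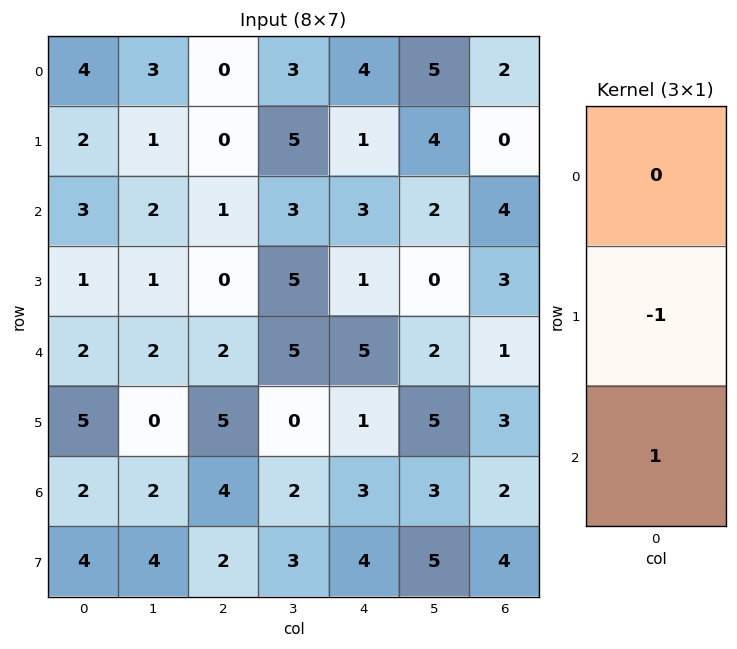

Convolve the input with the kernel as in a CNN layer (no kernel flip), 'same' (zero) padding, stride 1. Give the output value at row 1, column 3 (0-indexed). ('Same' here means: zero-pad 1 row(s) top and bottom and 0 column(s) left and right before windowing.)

-2

The receptive field on the zero-padded input at this output position is [3 / 5 / 3]. Elementwise product with the kernel and sum: 5·-1 + 3·1.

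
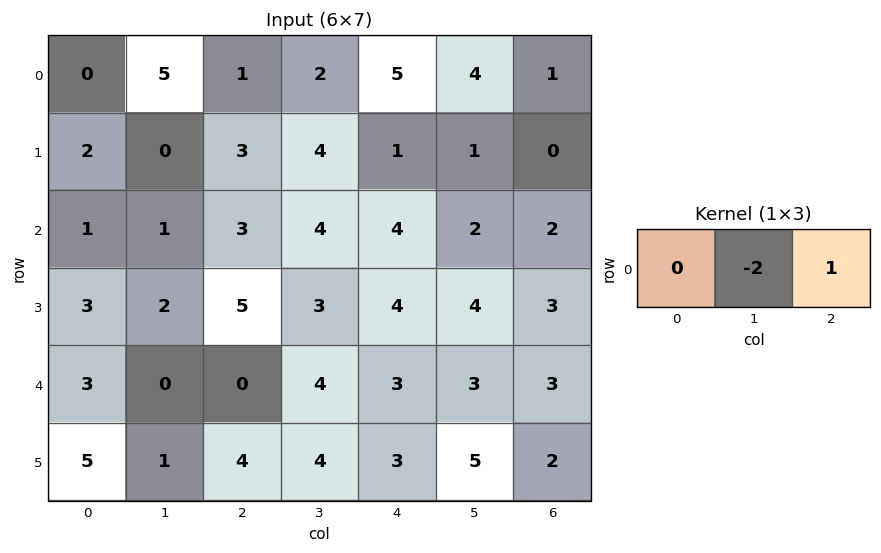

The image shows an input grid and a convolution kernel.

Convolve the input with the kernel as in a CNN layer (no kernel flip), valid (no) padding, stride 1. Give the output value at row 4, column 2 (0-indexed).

-5

The receptive field on the input at this output position is [0 4 3]. Elementwise product with the kernel and sum: 4·-2 + 3·1.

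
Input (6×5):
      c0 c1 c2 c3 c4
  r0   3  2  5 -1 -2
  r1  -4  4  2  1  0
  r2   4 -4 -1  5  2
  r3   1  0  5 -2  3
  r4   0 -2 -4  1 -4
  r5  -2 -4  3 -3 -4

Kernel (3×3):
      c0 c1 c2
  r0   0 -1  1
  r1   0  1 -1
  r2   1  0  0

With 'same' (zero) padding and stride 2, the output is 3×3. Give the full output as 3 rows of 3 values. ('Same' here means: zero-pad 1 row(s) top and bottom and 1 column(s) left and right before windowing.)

1 10 -1
16 -7 0
1 -16 -10

Output[0,0]: The receptive field on the zero-padded input at this output position is [0 0 0 / 0 3 2 / 0 -4 4]. Elementwise product with the kernel and sum: 0·-1 + 0·1 + 3·1 + 2·-1 + 0·1.
Output[0,1]: The receptive field on the zero-padded input at this output position is [0 0 0 / 2 5 -1 / 4 2 1]. Elementwise product with the kernel and sum: 0·-1 + 0·1 + 5·1 + -1·-1 + 4·1.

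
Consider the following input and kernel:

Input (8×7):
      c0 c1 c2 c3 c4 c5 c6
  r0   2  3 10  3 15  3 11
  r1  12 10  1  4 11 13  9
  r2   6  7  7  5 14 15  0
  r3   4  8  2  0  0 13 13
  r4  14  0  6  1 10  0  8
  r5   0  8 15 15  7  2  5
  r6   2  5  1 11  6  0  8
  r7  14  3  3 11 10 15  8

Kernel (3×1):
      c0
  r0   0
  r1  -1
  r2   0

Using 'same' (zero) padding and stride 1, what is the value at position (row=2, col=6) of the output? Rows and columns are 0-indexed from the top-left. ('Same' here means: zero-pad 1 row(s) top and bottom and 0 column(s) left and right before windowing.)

The receptive field on the zero-padded input at this output position is [9 / 0 / 13]. Elementwise product with the kernel and sum: 0·-1.

0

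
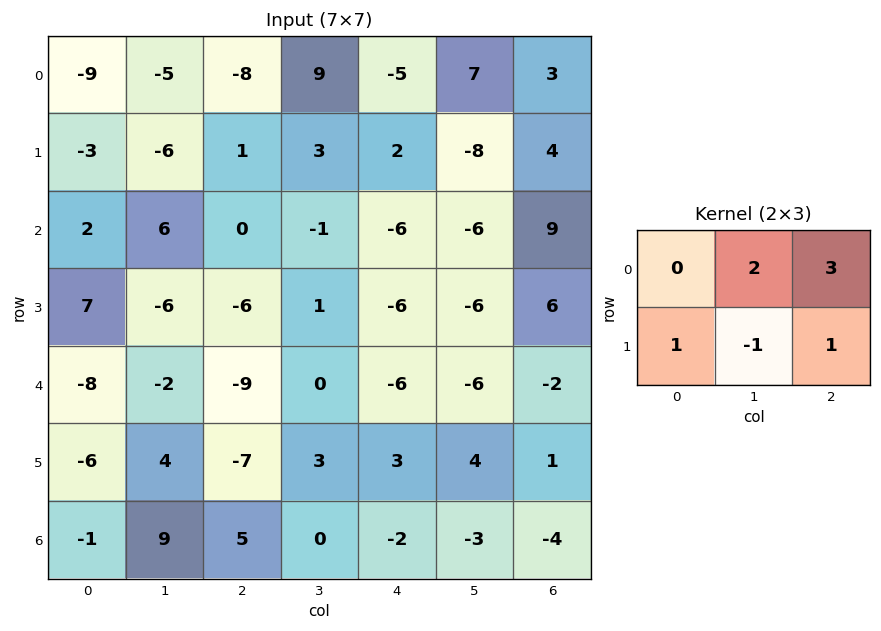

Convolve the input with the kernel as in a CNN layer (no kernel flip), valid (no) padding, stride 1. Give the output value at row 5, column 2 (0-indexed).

18

The receptive field on the input at this output position is [-7 3 3 / 5 0 -2]. Elementwise product with the kernel and sum: 3·2 + 3·3 + 5·1 + 0·-1 + -2·1.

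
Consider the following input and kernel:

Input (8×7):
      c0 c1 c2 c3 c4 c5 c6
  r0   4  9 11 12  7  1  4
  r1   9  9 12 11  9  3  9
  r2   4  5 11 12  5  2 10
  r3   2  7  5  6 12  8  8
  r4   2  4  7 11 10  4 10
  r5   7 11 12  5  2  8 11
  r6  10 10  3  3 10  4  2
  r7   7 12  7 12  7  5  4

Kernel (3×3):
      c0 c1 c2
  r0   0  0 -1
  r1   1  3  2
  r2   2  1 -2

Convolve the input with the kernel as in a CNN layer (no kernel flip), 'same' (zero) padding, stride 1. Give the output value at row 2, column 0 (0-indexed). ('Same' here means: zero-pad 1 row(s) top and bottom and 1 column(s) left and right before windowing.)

1

The receptive field on the zero-padded input at this output position is [0 9 9 / 0 4 5 / 0 2 7]. Elementwise product with the kernel and sum: 9·-1 + 0·1 + 4·3 + 5·2 + 0·2 + 2·1 + 7·-2.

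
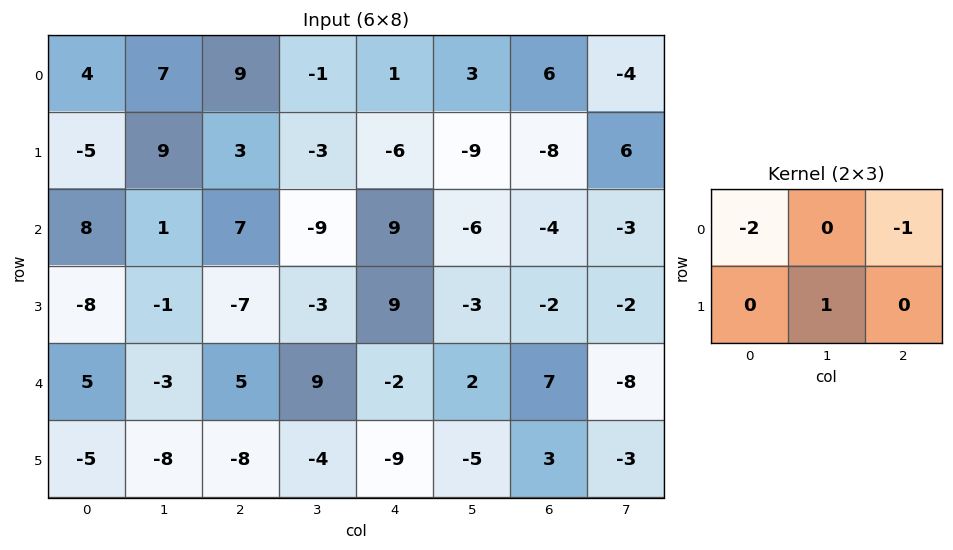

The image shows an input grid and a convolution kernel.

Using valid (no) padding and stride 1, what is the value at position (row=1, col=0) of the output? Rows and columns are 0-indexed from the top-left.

The receptive field on the input at this output position is [-5 9 3 / 8 1 7]. Elementwise product with the kernel and sum: -5·-2 + 3·-1 + 1·1.

8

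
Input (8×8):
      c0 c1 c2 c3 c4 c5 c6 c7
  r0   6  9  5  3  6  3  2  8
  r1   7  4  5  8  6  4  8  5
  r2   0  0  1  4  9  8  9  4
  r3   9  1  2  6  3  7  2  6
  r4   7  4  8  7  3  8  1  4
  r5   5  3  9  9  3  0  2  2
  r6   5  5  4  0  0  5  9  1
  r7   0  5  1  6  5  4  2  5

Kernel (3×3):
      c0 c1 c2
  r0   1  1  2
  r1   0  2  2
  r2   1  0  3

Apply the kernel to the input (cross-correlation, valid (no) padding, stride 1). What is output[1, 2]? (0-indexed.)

The receptive field on the input at this output position is [5 8 6 / 1 4 9 / 2 6 3]. Elementwise product with the kernel and sum: 5·1 + 8·1 + 6·2 + 4·2 + 9·2 + 2·1 + 3·3.

62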